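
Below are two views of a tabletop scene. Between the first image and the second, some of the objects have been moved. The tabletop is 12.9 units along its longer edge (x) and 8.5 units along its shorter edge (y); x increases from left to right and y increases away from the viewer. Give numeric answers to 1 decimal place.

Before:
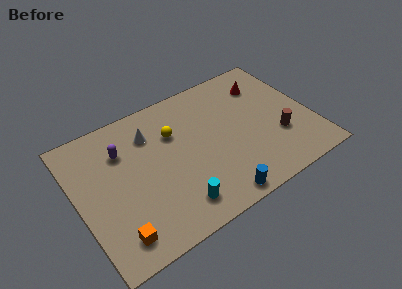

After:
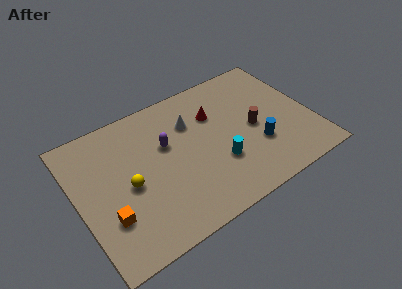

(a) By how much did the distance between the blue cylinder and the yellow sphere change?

+1.9

They were about 5.2 units apart before and 7.1 after — 1.9 units further apart.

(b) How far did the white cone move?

2.2

The white cone was near (4.3, 6.4) before and (6.5, 6.0) after, so it travelled √(2.2² + 0.4²) ≈ 2.2 units.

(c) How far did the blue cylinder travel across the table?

3.4

From (7.0, 0.8) to (9.7, 2.8), the blue cylinder covered √(2.7² + 2.0²) ≈ 3.4 units.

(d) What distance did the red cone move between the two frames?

3.1

From (10.8, 6.5) to (7.8, 5.9), the red cone covered √(3.0² + 0.6²) ≈ 3.1 units.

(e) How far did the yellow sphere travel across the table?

3.4

The yellow sphere was near (5.5, 5.8) before and (2.7, 3.9) after, so it travelled √(2.8² + 1.9²) ≈ 3.4 units.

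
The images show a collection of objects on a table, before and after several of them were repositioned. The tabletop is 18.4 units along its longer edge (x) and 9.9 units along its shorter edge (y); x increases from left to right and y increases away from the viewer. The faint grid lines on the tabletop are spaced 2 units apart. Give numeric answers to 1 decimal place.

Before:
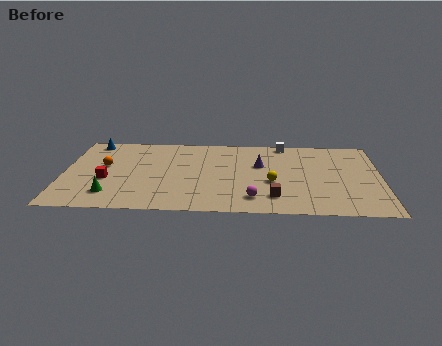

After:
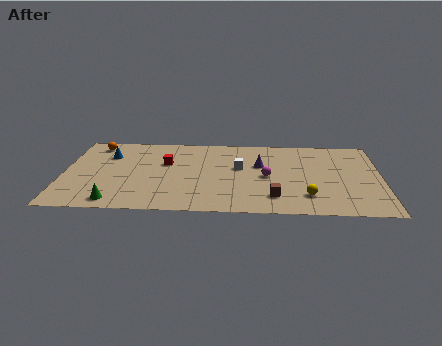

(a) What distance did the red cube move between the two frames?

4.1

The red cube moved from about (2.5, 3.9) to (5.9, 6.2), a distance of √(3.4² + 2.3²) ≈ 4.1.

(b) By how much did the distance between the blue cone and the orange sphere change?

-1.6

The distance was about 3.2 in the first image and 1.6 in the second, so they moved 1.6 units closer together.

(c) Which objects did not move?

the brown cube and the purple cone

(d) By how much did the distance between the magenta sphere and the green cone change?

+1.2

Before: roughly 8.2 units apart; after: 9.4. That's 1.2 units further apart.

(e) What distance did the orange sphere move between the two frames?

2.9

The orange sphere was near (2.3, 5.7) before and (1.7, 8.5) after, so it travelled √(0.6² + 2.8²) ≈ 2.9 units.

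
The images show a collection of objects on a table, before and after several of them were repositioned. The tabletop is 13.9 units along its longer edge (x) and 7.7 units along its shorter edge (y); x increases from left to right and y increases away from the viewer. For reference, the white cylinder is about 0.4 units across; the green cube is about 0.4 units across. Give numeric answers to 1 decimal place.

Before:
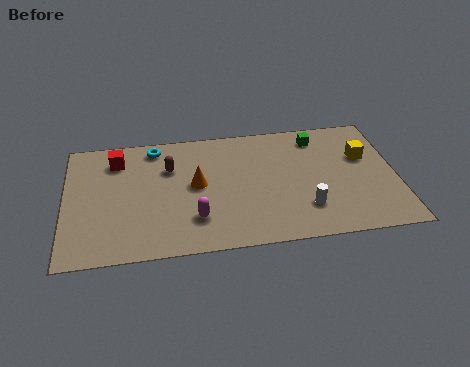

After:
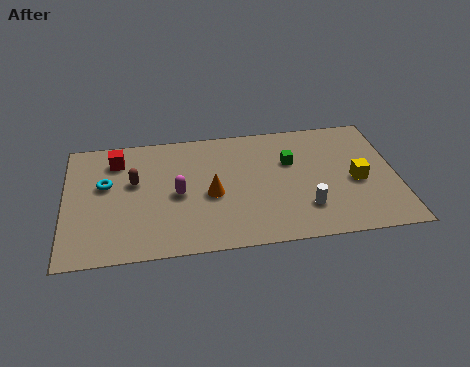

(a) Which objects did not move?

the red cube and the white cylinder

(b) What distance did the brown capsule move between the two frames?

1.7

From (4.4, 5.3) to (2.9, 4.6), the brown capsule covered √(1.5² + 0.7²) ≈ 1.7 units.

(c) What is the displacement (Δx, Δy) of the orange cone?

(0.6, -0.7)

The orange cone started near (5.5, 4.1) and ended near (6.1, 3.4).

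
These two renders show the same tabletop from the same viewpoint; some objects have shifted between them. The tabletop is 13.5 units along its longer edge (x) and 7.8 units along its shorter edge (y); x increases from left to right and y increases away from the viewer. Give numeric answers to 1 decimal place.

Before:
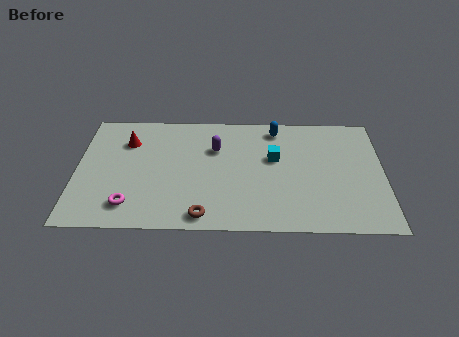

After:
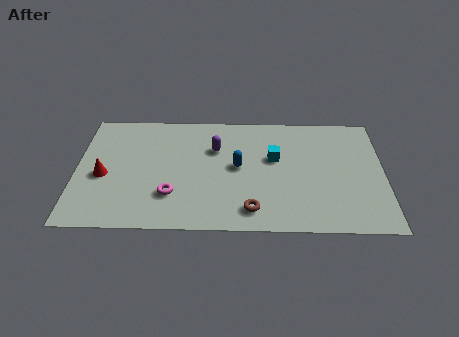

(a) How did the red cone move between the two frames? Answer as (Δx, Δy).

(-1.0, -2.3)

From the two frames, the red cone sits at roughly (2.2, 5.7) before and (1.2, 3.4) after.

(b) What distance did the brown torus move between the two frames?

2.1

The brown torus was near (5.6, 0.9) before and (7.7, 1.3) after, so it travelled √(2.1² + 0.4²) ≈ 2.1 units.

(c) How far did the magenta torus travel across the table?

1.9

The magenta torus was near (2.4, 1.5) before and (4.2, 2.2) after, so it travelled √(1.8² + 0.7²) ≈ 1.9 units.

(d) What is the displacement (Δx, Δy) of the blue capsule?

(-1.7, -2.6)

The blue capsule was at about (8.8, 6.7) and moved to about (7.1, 4.1).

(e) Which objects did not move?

the cyan cube and the purple capsule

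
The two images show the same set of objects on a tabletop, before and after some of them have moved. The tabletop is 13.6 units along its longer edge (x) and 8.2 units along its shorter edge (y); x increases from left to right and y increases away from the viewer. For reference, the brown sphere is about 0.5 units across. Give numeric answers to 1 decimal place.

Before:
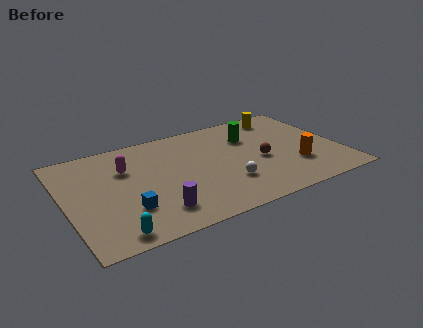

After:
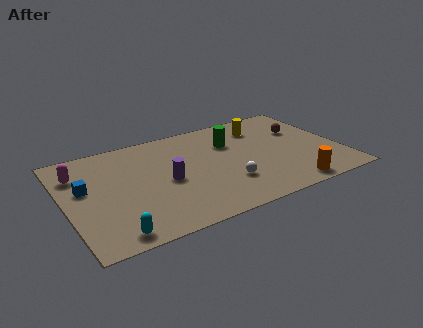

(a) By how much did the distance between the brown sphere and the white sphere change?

+3.0

The distance was about 2.2 in the first image and 5.2 in the second, so they moved 3.0 units further apart.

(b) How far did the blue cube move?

3.0

The blue cube moved from about (2.8, 2.4) to (1.0, 4.8), a distance of √(1.8² + 2.4²) ≈ 3.0.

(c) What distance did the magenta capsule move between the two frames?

2.4

From (3.1, 5.6) to (0.8, 6.1), the magenta capsule covered √(2.3² + 0.5²) ≈ 2.4 units.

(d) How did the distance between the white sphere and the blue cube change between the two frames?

+2.2

The distance was about 4.9 in the first image and 7.1 in the second, so they moved 2.2 units further apart.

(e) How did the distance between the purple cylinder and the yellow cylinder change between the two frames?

-3.1

They were about 8.9 units apart before and 5.8 after — 3.1 units closer together.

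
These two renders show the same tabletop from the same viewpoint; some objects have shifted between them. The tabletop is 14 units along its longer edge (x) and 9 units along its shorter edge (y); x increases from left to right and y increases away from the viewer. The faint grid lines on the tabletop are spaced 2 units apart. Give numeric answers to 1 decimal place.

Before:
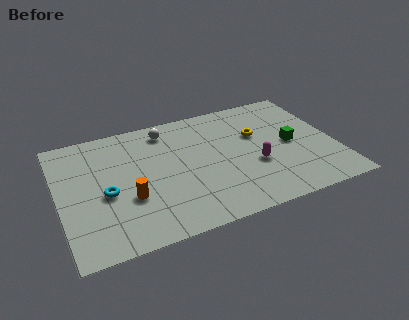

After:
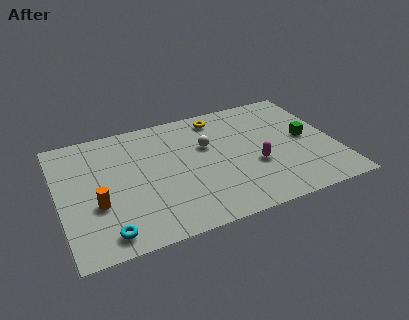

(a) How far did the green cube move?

0.8

The green cube was near (11.8, 4.4) before and (12.6, 4.6) after, so it travelled √(0.8² + 0.2²) ≈ 0.8 units.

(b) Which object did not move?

the magenta capsule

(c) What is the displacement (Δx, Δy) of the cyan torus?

(-0.2, -2.7)

From the two frames, the cyan torus sits at roughly (2.3, 3.9) before and (2.1, 1.2) after.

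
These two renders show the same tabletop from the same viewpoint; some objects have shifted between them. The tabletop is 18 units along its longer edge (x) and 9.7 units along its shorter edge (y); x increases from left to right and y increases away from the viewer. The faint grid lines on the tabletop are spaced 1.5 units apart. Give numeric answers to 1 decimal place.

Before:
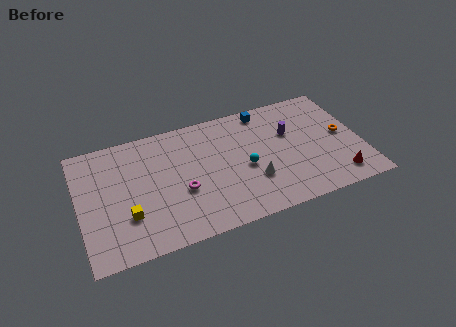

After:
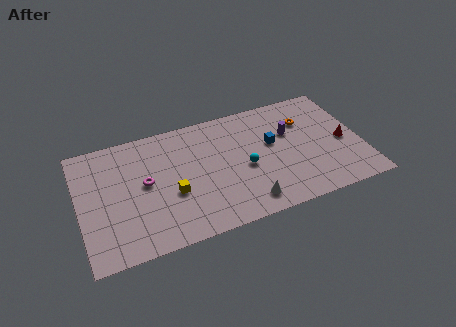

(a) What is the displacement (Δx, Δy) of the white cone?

(-0.6, -1.6)

The white cone was at about (10.9, 3.1) and moved to about (10.3, 1.5).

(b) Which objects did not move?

the purple cylinder and the cyan sphere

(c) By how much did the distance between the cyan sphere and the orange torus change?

-1.5

The distance was about 6.4 in the first image and 4.9 in the second, so they moved 1.5 units closer together.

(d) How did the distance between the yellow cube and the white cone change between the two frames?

-2.9

They were about 8.0 units apart before and 5.1 after — 2.9 units closer together.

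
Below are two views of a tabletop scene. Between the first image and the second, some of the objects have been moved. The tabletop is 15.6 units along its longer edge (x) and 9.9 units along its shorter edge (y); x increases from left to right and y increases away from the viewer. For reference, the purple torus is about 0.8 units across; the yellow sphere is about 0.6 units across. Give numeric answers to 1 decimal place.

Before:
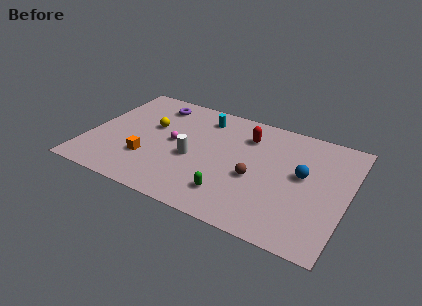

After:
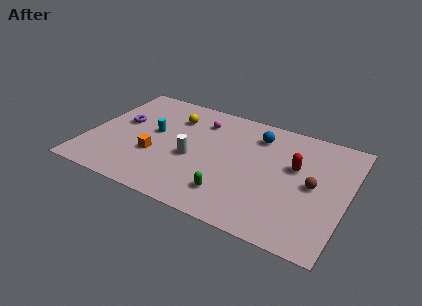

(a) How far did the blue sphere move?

3.8

From (12.9, 5.5) to (9.9, 7.8), the blue sphere covered √(3.0² + 2.3²) ≈ 3.8 units.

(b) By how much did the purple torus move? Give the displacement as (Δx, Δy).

(-1.7, -2.5)

The purple torus was at about (3.5, 8.2) and moved to about (1.8, 5.7).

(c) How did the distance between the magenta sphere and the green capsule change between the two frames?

+1.3

Before: roughly 4.9 units apart; after: 6.2. That's 1.3 units further apart.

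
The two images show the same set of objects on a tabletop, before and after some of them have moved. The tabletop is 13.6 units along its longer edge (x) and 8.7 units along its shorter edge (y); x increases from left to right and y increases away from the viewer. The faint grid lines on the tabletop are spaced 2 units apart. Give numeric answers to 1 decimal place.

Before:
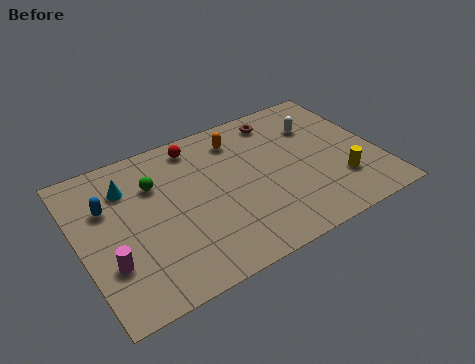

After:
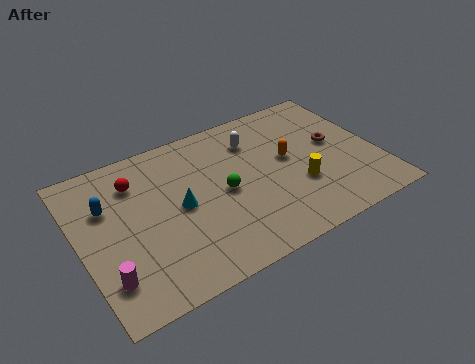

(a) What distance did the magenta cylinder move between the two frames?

0.7

From (1.1, 2.7) to (0.9, 2.0), the magenta cylinder covered √(0.2² + 0.7²) ≈ 0.7 units.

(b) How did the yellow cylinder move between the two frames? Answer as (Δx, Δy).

(-1.8, 0.6)

From the two frames, the yellow cylinder sits at roughly (11.6, 2.4) before and (9.8, 3.0) after.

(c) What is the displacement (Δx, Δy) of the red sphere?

(-2.9, -0.9)

The red sphere was at about (5.7, 7.5) and moved to about (2.8, 6.6).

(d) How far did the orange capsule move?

3.0

The orange capsule was near (7.6, 7.0) before and (9.6, 4.8) after, so it travelled √(2.0² + 2.2²) ≈ 3.0 units.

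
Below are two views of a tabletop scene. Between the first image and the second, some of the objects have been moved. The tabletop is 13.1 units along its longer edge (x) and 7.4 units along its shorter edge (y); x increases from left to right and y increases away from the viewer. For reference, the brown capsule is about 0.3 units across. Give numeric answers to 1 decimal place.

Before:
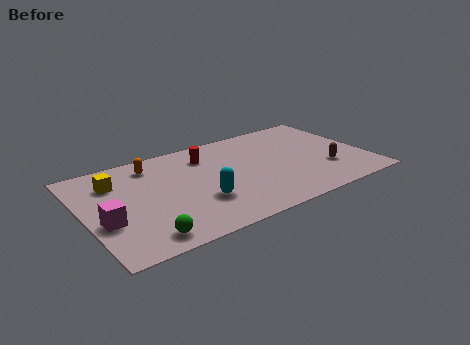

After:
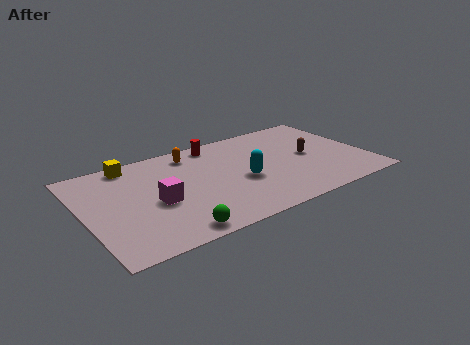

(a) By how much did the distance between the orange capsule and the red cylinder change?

-1.3

The distance was about 2.5 in the first image and 1.2 in the second, so they moved 1.3 units closer together.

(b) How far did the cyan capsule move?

2.2

The cyan capsule was near (5.1, 2.4) before and (7.2, 3.1) after, so it travelled √(2.1² + 0.7²) ≈ 2.2 units.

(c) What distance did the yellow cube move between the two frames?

1.4

From (1.6, 5.5) to (2.5, 6.6), the yellow cube covered √(0.9² + 1.1²) ≈ 1.4 units.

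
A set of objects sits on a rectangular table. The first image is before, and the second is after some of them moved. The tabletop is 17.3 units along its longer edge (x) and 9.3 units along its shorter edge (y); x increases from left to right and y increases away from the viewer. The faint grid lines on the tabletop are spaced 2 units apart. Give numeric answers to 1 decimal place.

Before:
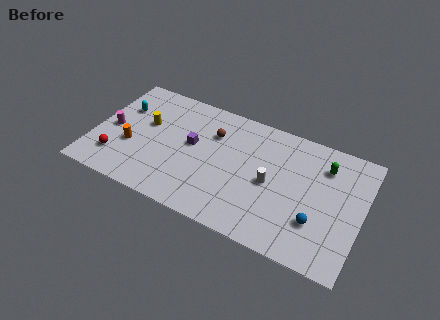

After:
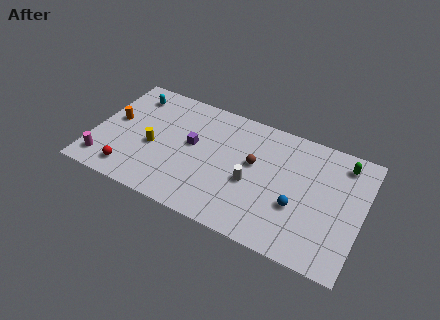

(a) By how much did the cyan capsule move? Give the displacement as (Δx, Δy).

(0.5, 1.3)

The cyan capsule started near (1.5, 6.3) and ended near (2.0, 7.6).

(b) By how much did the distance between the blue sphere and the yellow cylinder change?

-2.3

The distance was about 11.7 in the first image and 9.4 in the second, so they moved 2.3 units closer together.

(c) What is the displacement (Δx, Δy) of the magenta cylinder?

(-0.1, -2.8)

The magenta cylinder was at about (1.1, 4.4) and moved to about (1.0, 1.6).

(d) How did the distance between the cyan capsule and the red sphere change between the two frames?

+2.0

The distance was about 4.1 in the first image and 6.1 in the second, so they moved 2.0 units further apart.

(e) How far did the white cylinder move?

1.3

The white cylinder moved from about (11.5, 4.4) to (10.3, 3.9), a distance of √(1.2² + 0.5²) ≈ 1.3.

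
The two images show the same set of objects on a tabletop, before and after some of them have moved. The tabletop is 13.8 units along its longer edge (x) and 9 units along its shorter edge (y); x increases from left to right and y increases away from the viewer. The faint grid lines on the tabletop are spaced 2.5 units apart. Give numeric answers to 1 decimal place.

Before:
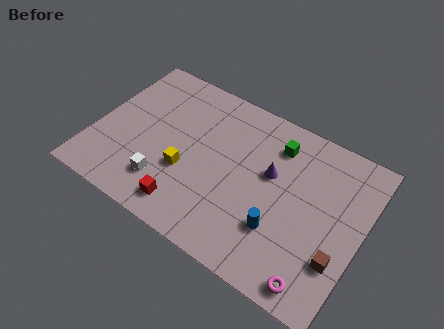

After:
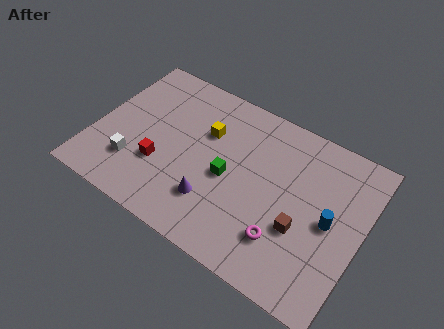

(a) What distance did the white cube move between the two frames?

1.7

The white cube was near (4.0, 2.1) before and (2.3, 2.4) after, so it travelled √(1.7² + 0.3²) ≈ 1.7 units.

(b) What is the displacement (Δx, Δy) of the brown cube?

(-2.0, 0.6)

From the two frames, the brown cube sits at roughly (12.9, 2.7) before and (10.9, 3.3) after.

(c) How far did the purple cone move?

3.9

The purple cone moved from about (9.0, 5.4) to (6.5, 2.4), a distance of √(2.5² + 3.0²) ≈ 3.9.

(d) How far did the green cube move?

3.6

The green cube was near (9.0, 7.1) before and (7.0, 4.1) after, so it travelled √(2.0² + 3.0²) ≈ 3.6 units.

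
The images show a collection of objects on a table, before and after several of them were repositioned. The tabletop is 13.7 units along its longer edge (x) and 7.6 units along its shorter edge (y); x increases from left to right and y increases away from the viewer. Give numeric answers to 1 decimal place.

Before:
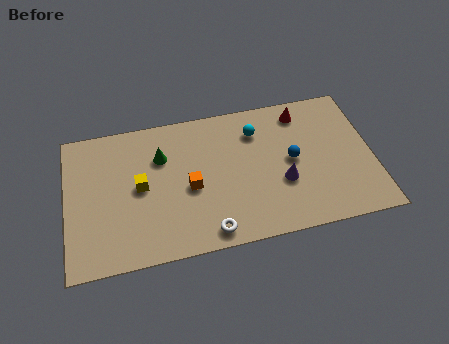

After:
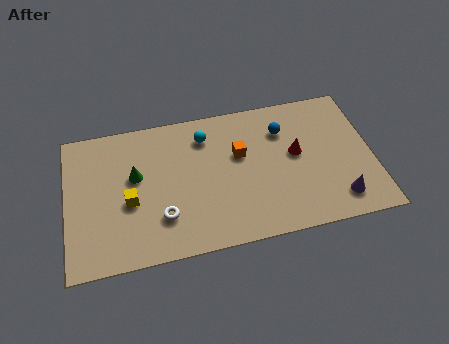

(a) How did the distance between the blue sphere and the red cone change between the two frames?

-1.1

Before: roughly 2.6 units apart; after: 1.5. That's 1.1 units closer together.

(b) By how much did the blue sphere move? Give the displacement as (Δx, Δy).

(-0.3, 1.7)

The blue sphere was at about (10.1, 3.9) and moved to about (9.8, 5.6).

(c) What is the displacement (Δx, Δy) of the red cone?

(-0.4, -2.2)

From the two frames, the red cone sits at roughly (10.7, 6.4) before and (10.3, 4.2) after.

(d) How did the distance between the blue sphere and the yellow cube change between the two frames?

+0.6

They were about 6.8 units apart before and 7.4 after — 0.6 units further apart.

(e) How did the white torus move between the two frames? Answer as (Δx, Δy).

(-2.0, 1.2)

From the two frames, the white torus sits at roughly (6.2, 0.9) before and (4.2, 2.1) after.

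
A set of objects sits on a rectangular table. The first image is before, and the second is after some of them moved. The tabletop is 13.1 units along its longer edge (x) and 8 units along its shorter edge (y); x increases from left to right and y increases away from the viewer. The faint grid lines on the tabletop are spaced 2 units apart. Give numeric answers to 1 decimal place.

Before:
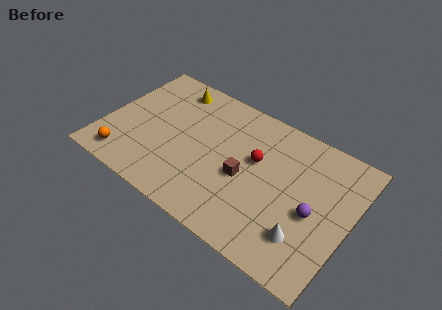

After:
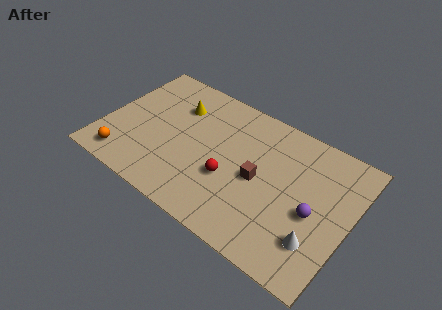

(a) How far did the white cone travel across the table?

0.6

The white cone was near (11.1, 2.0) before and (11.7, 2.1) after, so it travelled √(0.6² + 0.1²) ≈ 0.6 units.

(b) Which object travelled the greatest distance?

the red sphere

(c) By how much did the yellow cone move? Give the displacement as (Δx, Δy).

(0.5, -1.0)

From the two frames, the yellow cone sits at roughly (3.0, 6.8) before and (3.5, 5.8) after.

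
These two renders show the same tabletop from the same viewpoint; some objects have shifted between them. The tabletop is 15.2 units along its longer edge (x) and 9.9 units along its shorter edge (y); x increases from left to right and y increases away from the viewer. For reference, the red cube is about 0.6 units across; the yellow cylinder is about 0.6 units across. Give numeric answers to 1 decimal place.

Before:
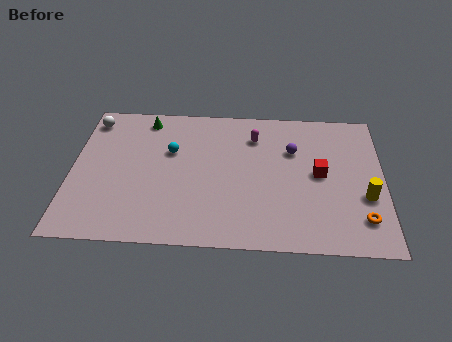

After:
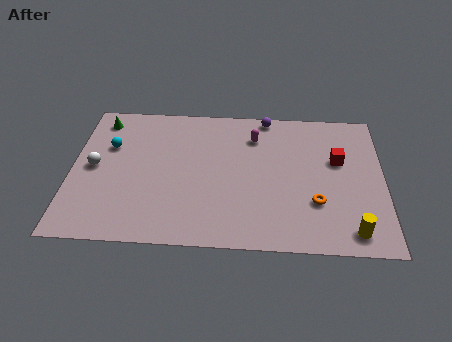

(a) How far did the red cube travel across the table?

1.3

The red cube moved from about (12.1, 5.1) to (13.0, 6.1), a distance of √(0.9² + 1.0²) ≈ 1.3.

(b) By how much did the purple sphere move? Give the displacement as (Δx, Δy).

(-1.3, 2.4)

From the two frames, the purple sphere sits at roughly (10.8, 6.7) before and (9.5, 9.1) after.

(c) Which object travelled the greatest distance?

the white sphere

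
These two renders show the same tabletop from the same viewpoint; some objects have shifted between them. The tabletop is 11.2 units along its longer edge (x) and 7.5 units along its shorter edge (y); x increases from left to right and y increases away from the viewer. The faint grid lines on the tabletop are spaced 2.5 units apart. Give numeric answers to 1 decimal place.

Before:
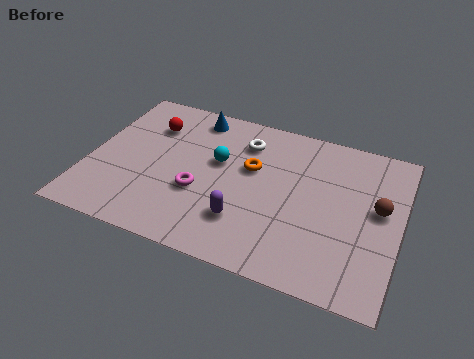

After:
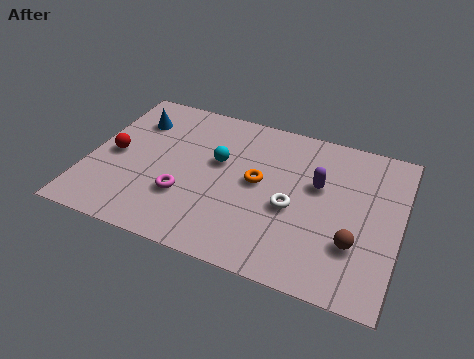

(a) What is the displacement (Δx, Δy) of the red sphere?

(-1.1, -1.9)

The red sphere started near (2.0, 5.5) and ended near (0.9, 3.6).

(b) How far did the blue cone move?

2.3

The blue cone was near (3.5, 6.5) before and (1.4, 5.6) after, so it travelled √(2.1² + 0.9²) ≈ 2.3 units.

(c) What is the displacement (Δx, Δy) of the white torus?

(2.0, -2.6)

The white torus started near (5.4, 5.8) and ended near (7.4, 3.2).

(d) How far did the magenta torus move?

0.6

The magenta torus was near (4.1, 2.8) before and (3.6, 2.4) after, so it travelled √(0.5² + 0.4²) ≈ 0.6 units.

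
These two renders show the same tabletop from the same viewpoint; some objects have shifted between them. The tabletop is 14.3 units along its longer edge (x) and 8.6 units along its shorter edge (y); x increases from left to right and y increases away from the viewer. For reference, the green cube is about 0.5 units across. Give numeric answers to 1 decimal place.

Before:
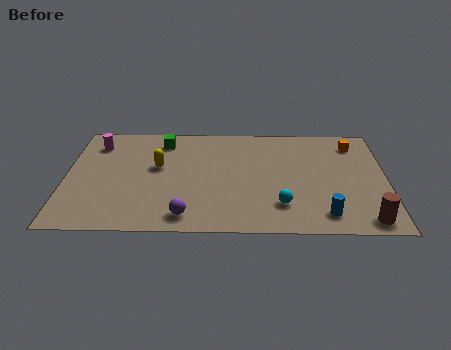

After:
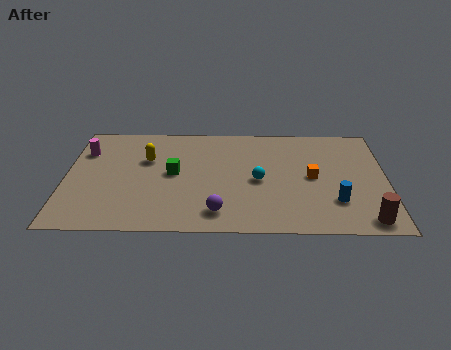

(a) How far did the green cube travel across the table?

2.6

The green cube was near (4.3, 7.1) before and (4.8, 4.5) after, so it travelled √(0.5² + 2.6²) ≈ 2.6 units.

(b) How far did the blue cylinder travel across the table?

1.1

From (11.5, 1.4) to (12.0, 2.4), the blue cylinder covered √(0.5² + 1.0²) ≈ 1.1 units.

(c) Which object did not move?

the brown cylinder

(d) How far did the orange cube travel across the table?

3.3

The orange cube was near (12.9, 7.0) before and (11.0, 4.3) after, so it travelled √(1.9² + 2.7²) ≈ 3.3 units.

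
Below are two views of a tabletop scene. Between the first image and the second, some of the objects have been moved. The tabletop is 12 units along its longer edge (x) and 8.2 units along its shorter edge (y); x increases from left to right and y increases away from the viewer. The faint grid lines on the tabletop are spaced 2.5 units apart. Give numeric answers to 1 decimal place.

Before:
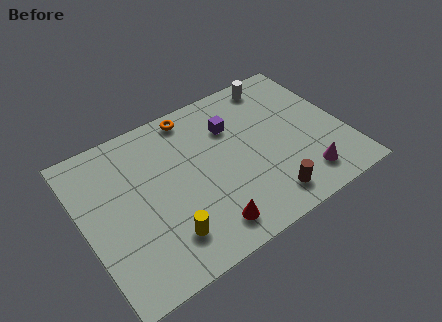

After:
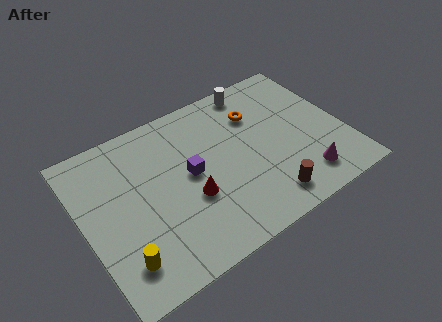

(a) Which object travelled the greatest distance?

the orange torus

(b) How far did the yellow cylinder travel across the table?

2.0

The yellow cylinder was near (3.3, 1.8) before and (1.3, 1.7) after, so it travelled √(2.0² + 0.1²) ≈ 2.0 units.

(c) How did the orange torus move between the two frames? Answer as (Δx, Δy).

(2.8, -1.4)

The orange torus was at about (5.5, 7.3) and moved to about (8.3, 5.9).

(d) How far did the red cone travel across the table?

1.8

The red cone moved from about (5.1, 1.3) to (4.7, 3.1), a distance of √(0.4² + 1.8²) ≈ 1.8.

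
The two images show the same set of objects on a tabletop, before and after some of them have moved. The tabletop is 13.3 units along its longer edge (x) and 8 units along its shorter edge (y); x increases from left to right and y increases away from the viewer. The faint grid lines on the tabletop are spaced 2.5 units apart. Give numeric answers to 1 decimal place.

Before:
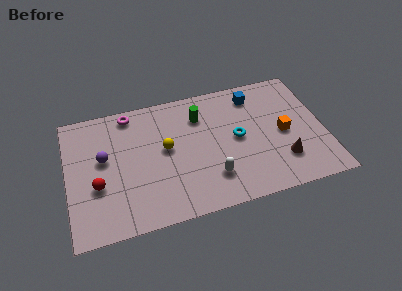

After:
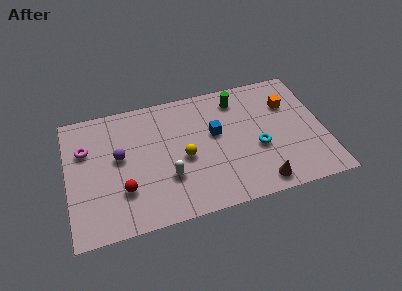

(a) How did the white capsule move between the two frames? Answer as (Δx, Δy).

(-2.2, 0.6)

From the two frames, the white capsule sits at roughly (7.3, 2.0) before and (5.1, 2.6) after.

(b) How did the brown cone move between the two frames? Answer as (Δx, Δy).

(-1.3, -1.1)

From the two frames, the brown cone sits at roughly (11.0, 2.1) before and (9.7, 1.0) after.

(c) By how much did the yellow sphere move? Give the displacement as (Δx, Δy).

(0.9, -0.8)

The yellow sphere was at about (5.1, 4.4) and moved to about (6.0, 3.6).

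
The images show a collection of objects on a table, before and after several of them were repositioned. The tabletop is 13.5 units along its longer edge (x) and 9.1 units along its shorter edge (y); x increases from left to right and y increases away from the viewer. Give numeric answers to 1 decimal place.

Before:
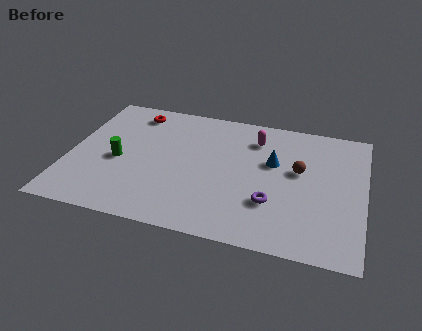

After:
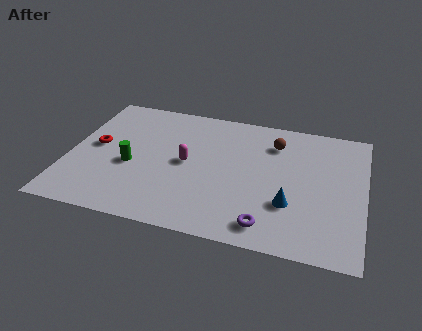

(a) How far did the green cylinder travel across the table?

0.6

The green cylinder moved from about (2.3, 4.0) to (2.9, 3.8), a distance of √(0.6² + 0.2²) ≈ 0.6.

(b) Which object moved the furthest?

the magenta capsule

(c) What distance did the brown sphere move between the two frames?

2.1

The brown sphere moved from about (10.5, 5.3) to (9.3, 7.0), a distance of √(1.2² + 1.7²) ≈ 2.1.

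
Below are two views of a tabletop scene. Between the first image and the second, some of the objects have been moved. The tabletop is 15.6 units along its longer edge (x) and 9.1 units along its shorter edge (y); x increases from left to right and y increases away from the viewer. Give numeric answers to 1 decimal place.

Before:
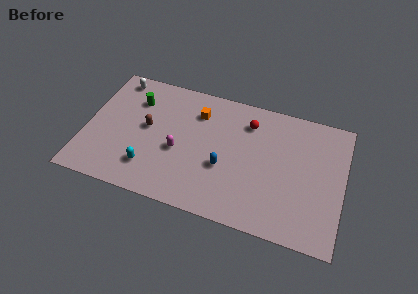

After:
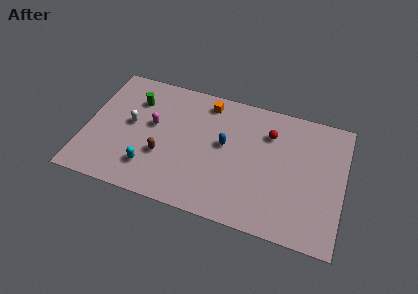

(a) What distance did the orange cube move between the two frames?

1.0

The orange cube moved from about (6.6, 6.9) to (7.1, 7.8), a distance of √(0.5² + 0.9²) ≈ 1.0.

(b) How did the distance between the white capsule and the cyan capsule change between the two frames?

-3.3

They were about 6.4 units apart before and 3.1 after — 3.3 units closer together.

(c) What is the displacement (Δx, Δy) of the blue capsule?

(-0.1, 1.6)

The blue capsule was at about (8.5, 3.5) and moved to about (8.4, 5.1).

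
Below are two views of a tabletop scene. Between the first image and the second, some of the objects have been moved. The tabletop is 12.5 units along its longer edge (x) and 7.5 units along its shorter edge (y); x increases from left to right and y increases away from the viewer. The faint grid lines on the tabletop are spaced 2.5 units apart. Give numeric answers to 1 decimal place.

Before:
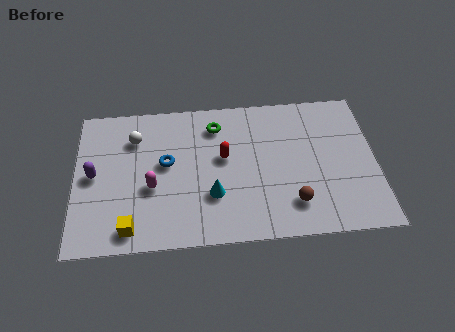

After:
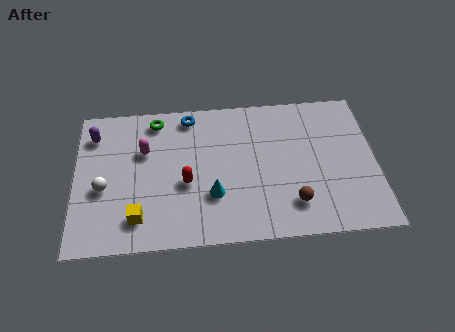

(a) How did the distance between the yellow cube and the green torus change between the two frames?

-1.1

Before: roughly 6.2 units apart; after: 5.1. That's 1.1 units closer together.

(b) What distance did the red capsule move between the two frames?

2.0

The red capsule moved from about (6.2, 4.3) to (4.6, 3.1), a distance of √(1.6² + 1.2²) ≈ 2.0.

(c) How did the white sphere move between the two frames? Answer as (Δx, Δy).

(-1.3, -2.5)

From the two frames, the white sphere sits at roughly (2.5, 5.6) before and (1.2, 3.1) after.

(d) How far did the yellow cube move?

0.6

From (2.3, 1.0) to (2.6, 1.5), the yellow cube covered √(0.3² + 0.5²) ≈ 0.6 units.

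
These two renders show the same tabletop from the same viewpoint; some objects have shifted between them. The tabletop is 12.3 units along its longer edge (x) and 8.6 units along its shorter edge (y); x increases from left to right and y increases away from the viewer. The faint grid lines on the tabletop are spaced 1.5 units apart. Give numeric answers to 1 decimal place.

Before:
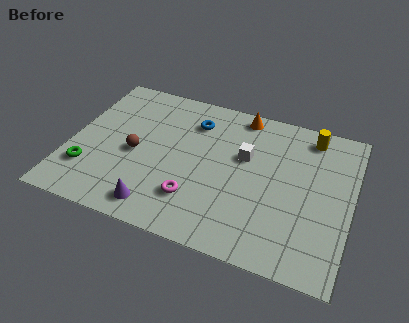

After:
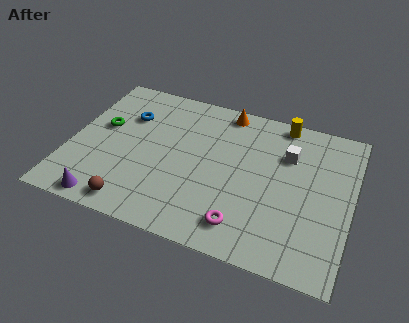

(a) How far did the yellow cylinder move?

1.4

From (10.3, 7.4) to (9.0, 7.8), the yellow cylinder covered √(1.3² + 0.4²) ≈ 1.4 units.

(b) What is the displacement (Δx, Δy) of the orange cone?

(-0.7, 0.0)

From the two frames, the orange cone sits at roughly (7.2, 7.7) before and (6.5, 7.7) after.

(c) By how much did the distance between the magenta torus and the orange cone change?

+0.7

The distance was about 5.7 in the first image and 6.4 in the second, so they moved 0.7 units further apart.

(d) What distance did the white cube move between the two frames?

1.9

From (7.6, 5.3) to (9.4, 6.0), the white cube covered √(1.8² + 0.7²) ≈ 1.9 units.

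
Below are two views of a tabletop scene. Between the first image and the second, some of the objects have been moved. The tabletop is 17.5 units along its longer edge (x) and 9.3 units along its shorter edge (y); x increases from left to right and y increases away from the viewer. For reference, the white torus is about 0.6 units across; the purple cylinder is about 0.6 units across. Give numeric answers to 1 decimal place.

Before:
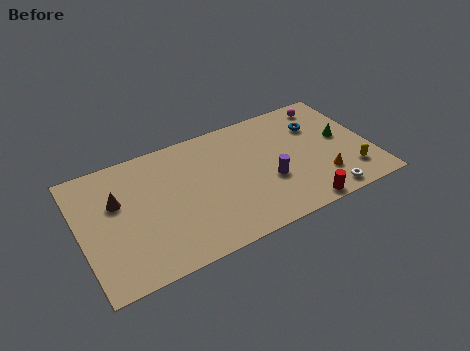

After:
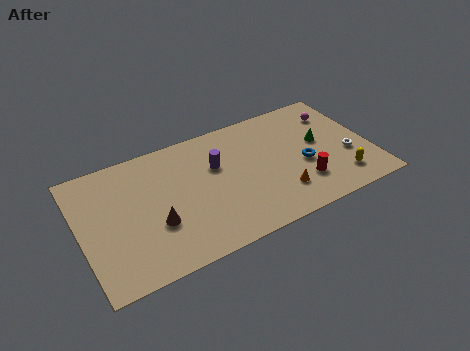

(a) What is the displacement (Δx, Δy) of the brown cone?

(2.0, -2.6)

The brown cone started near (2.3, 5.9) and ended near (4.3, 3.3).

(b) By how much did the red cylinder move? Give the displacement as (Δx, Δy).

(0.4, 1.7)

The red cylinder started near (12.7, 0.8) and ended near (13.1, 2.5).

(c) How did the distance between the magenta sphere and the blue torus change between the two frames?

+2.4

Before: roughly 1.7 units apart; after: 4.1. That's 2.4 units further apart.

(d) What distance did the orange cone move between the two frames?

2.6

The orange cone moved from about (14.3, 2.4) to (11.7, 2.3), a distance of √(2.6² + 0.1²) ≈ 2.6.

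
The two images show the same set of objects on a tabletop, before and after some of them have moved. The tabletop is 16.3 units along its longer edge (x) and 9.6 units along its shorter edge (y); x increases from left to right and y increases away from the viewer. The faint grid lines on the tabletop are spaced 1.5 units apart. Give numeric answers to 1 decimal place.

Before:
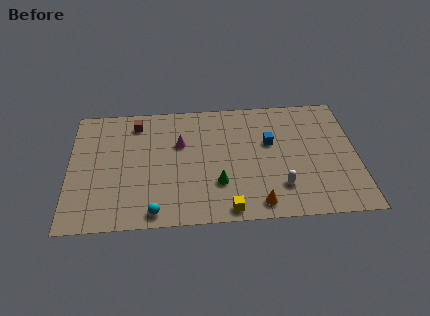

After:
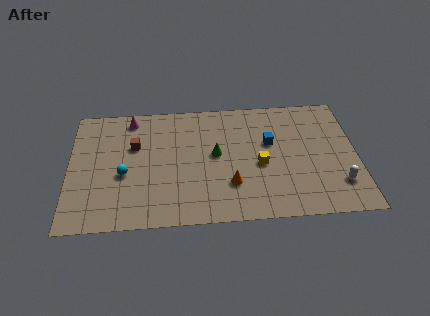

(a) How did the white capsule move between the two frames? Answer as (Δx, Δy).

(3.3, 0.0)

From the two frames, the white capsule sits at roughly (11.9, 2.4) before and (15.2, 2.4) after.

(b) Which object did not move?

the blue cube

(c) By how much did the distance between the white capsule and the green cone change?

+3.9

The distance was about 3.5 in the first image and 7.4 in the second, so they moved 3.9 units further apart.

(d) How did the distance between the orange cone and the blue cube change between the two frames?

-0.9

The distance was about 4.8 in the first image and 3.9 in the second, so they moved 0.9 units closer together.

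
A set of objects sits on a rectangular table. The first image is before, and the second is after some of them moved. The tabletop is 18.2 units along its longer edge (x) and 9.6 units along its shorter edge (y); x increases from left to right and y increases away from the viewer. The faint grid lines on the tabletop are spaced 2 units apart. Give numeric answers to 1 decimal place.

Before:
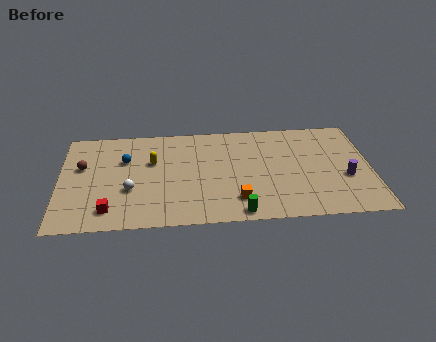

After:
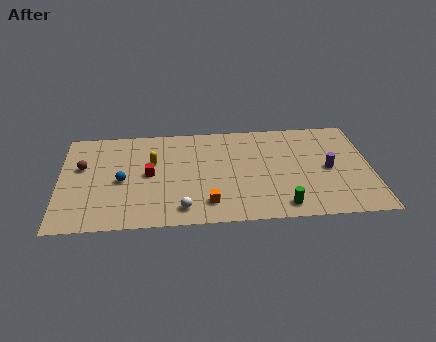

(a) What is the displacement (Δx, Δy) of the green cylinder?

(2.5, 0.4)

From the two frames, the green cylinder sits at roughly (10.4, 0.9) before and (12.9, 1.3) after.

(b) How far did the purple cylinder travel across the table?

1.3

From (16.7, 3.7) to (15.7, 4.6), the purple cylinder covered √(1.0² + 0.9²) ≈ 1.3 units.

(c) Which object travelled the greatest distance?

the red cube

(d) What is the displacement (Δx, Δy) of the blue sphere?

(-0.2, -2.0)

The blue sphere started near (3.8, 6.4) and ended near (3.6, 4.4).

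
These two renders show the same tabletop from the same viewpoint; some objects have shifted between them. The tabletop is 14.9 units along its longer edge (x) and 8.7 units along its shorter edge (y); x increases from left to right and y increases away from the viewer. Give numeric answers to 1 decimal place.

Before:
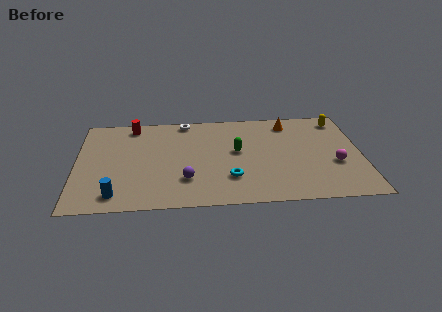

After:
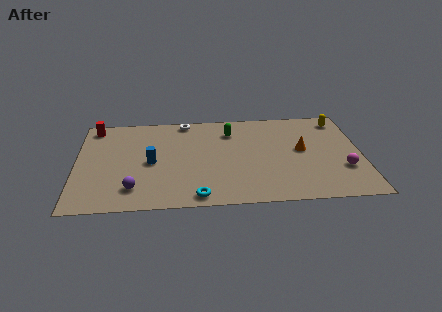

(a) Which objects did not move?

the white torus and the yellow capsule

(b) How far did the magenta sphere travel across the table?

0.6

The magenta sphere was near (13.5, 3.3) before and (13.9, 2.8) after, so it travelled √(0.4² + 0.5²) ≈ 0.6 units.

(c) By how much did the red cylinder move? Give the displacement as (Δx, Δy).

(-2.0, 0.0)

The red cylinder started near (2.9, 7.6) and ended near (0.9, 7.6).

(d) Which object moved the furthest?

the blue cylinder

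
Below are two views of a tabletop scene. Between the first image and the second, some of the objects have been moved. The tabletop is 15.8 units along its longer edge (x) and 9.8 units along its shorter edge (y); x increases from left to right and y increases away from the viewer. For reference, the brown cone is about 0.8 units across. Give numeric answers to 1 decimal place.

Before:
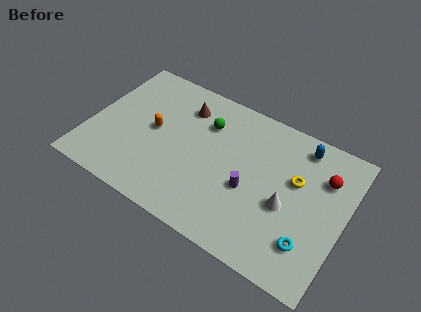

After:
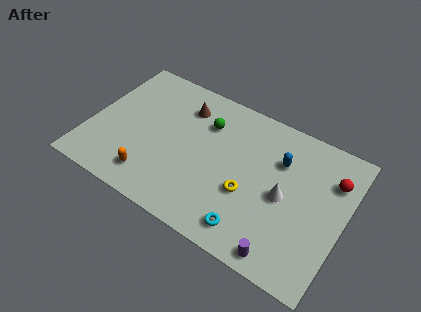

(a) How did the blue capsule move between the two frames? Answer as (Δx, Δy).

(-1.1, -1.6)

The blue capsule was at about (12.7, 8.4) and moved to about (11.6, 6.8).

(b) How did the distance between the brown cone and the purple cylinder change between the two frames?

+3.9

Before: roughly 5.9 units apart; after: 9.8. That's 3.9 units further apart.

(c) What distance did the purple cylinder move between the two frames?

4.0

From (10.1, 4.0) to (12.7, 1.0), the purple cylinder covered √(2.6² + 3.0²) ≈ 4.0 units.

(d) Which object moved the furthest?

the purple cylinder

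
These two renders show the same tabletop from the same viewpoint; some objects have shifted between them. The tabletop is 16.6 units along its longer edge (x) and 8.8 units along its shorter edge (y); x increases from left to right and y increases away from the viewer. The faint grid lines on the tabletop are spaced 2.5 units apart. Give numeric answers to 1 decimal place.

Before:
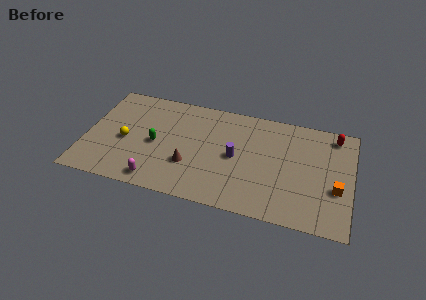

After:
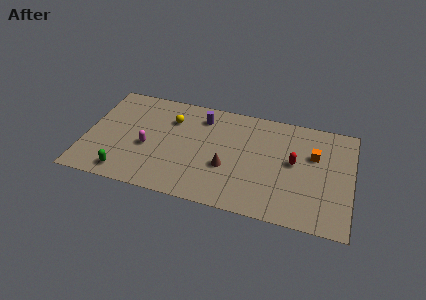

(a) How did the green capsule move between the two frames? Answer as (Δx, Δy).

(-1.7, -2.9)

The green capsule was at about (4.4, 4.1) and moved to about (2.7, 1.2).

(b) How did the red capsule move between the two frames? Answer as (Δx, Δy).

(-2.4, -2.8)

The red capsule started near (15.4, 7.6) and ended near (13.0, 4.8).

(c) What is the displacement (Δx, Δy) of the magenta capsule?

(-0.8, 2.6)

From the two frames, the magenta capsule sits at roughly (4.7, 1.1) before and (3.9, 3.7) after.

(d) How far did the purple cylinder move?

3.6

From (9.4, 4.3) to (7.1, 7.1), the purple cylinder covered √(2.3² + 2.8²) ≈ 3.6 units.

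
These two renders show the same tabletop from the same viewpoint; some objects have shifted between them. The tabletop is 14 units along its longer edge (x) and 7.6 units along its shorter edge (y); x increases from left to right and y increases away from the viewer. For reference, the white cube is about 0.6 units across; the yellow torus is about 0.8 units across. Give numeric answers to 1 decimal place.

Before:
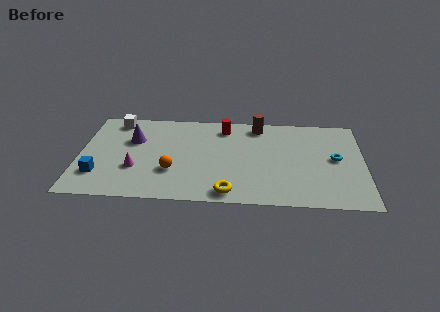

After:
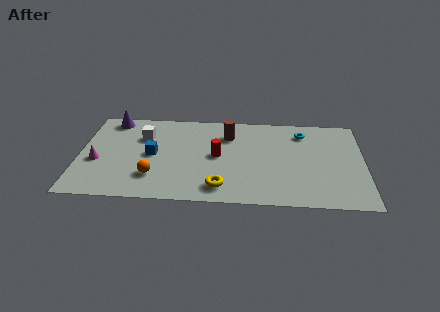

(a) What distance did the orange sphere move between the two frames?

1.0

The orange sphere moved from about (4.6, 2.5) to (3.7, 2.0), a distance of √(0.9² + 0.5²) ≈ 1.0.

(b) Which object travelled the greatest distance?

the blue cube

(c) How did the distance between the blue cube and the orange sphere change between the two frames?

-1.8

Before: roughly 3.6 units apart; after: 1.8. That's 1.8 units closer together.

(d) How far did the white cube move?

1.9

The white cube was near (1.7, 6.6) before and (3.1, 5.3) after, so it travelled √(1.4² + 1.3²) ≈ 1.9 units.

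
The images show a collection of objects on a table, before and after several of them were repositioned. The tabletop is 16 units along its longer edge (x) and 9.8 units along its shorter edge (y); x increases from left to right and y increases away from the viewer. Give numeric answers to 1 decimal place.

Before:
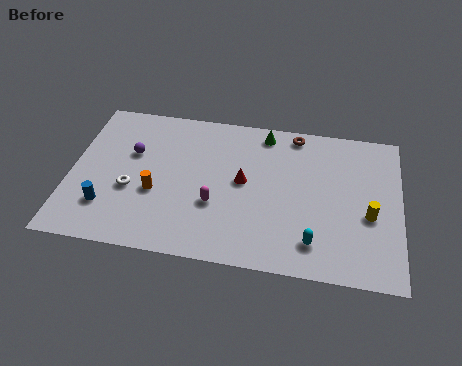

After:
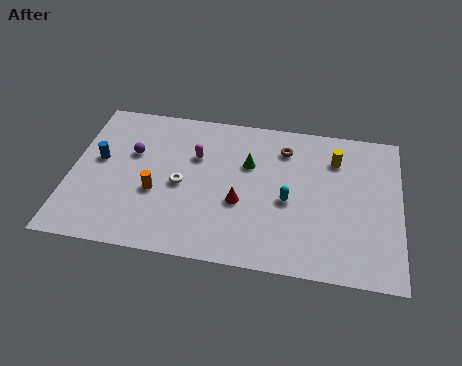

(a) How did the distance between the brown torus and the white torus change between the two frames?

-3.4

They were about 9.3 units apart before and 5.9 after — 3.4 units closer together.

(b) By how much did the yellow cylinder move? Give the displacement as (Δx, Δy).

(-1.7, 3.4)

The yellow cylinder started near (14.5, 4.0) and ended near (12.8, 7.4).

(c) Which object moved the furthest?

the yellow cylinder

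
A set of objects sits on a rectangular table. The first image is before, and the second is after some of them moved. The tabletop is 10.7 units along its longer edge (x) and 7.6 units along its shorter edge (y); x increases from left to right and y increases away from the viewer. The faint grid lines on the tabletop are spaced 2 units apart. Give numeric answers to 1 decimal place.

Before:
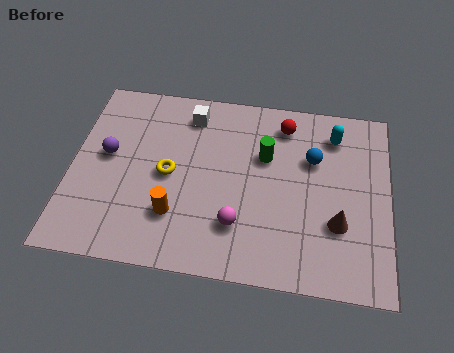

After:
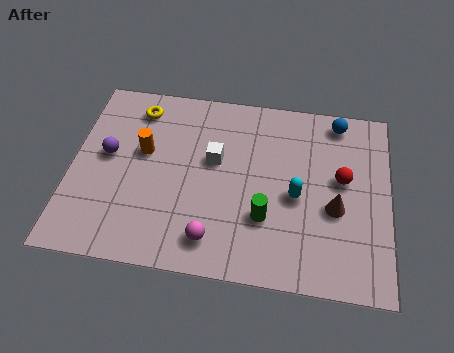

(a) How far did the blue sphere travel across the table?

1.9

The blue sphere was near (8.1, 5.0) before and (8.9, 6.7) after, so it travelled √(0.8² + 1.7²) ≈ 1.9 units.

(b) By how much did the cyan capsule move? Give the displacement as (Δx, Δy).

(-1.2, -2.7)

From the two frames, the cyan capsule sits at roughly (8.8, 6.1) before and (7.6, 3.4) after.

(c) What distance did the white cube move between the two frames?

2.0

The white cube was near (3.9, 6.3) before and (4.8, 4.5) after, so it travelled √(0.9² + 1.8²) ≈ 2.0 units.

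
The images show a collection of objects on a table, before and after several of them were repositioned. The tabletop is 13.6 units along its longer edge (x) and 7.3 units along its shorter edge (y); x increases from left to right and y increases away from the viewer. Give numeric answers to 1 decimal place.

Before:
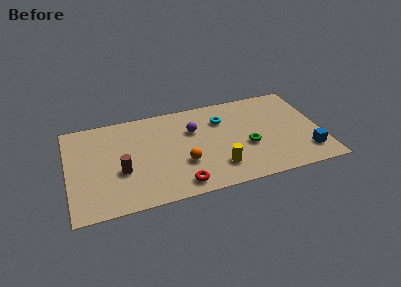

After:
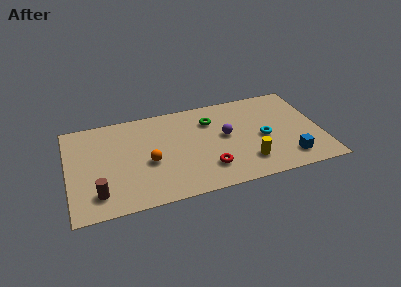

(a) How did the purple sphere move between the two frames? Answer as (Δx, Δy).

(1.7, -0.9)

The purple sphere was at about (6.8, 4.9) and moved to about (8.5, 4.0).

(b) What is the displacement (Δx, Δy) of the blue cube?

(-1.0, -0.2)

From the two frames, the blue cube sits at roughly (12.7, 1.6) before and (11.7, 1.4) after.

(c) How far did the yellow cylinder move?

1.6

From (7.9, 1.7) to (9.5, 1.7), the yellow cylinder covered √(1.6² + 0.0²) ≈ 1.6 units.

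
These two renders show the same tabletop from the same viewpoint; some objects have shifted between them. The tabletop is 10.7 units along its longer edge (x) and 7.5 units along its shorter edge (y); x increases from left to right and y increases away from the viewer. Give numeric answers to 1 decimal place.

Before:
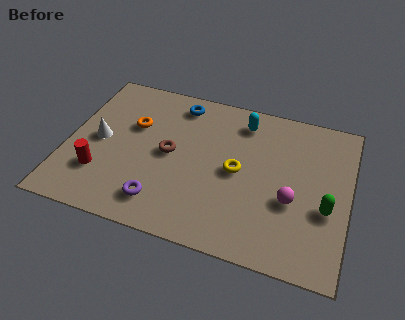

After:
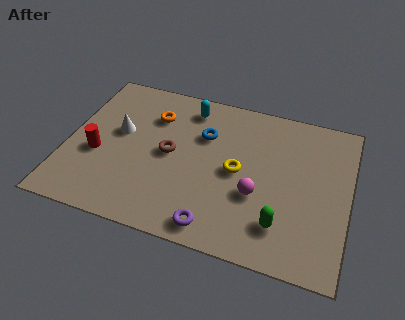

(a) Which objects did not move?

the yellow torus and the brown torus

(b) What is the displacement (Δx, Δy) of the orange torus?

(0.7, 0.7)

The orange torus was at about (2.4, 4.8) and moved to about (3.1, 5.5).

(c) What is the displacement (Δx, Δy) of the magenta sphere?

(-1.3, -0.1)

The magenta sphere was at about (8.6, 2.9) and moved to about (7.3, 2.8).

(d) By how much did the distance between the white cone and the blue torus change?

-0.6

They were about 3.9 units apart before and 3.3 after — 0.6 units closer together.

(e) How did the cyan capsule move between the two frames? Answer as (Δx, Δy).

(-2.1, 0.1)

From the two frames, the cyan capsule sits at roughly (6.5, 6.2) before and (4.4, 6.3) after.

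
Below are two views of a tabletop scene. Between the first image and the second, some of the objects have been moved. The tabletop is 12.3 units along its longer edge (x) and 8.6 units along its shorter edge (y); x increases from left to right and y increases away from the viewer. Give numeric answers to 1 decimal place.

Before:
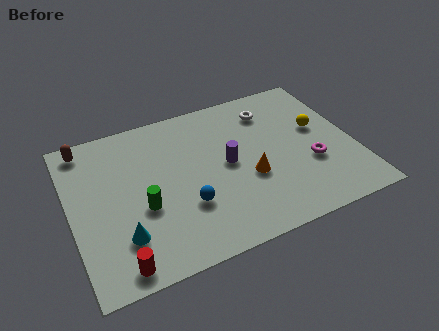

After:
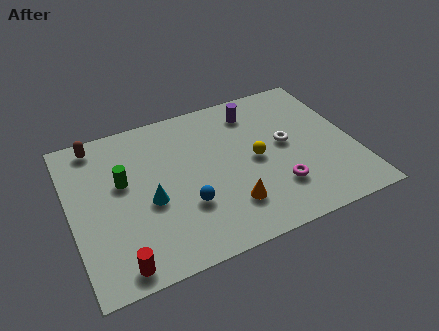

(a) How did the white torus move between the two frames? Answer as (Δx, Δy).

(0.4, -2.2)

From the two frames, the white torus sits at roughly (9.0, 6.8) before and (9.4, 4.6) after.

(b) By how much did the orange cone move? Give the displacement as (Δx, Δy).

(-1.0, -1.2)

From the two frames, the orange cone sits at roughly (7.6, 3.3) before and (6.6, 2.1) after.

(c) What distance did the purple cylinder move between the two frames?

3.0

From (6.8, 4.4) to (8.3, 7.0), the purple cylinder covered √(1.5² + 2.6²) ≈ 3.0 units.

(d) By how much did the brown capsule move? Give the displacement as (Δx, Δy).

(0.5, 0.0)

The brown capsule started near (0.9, 7.6) and ended near (1.4, 7.6).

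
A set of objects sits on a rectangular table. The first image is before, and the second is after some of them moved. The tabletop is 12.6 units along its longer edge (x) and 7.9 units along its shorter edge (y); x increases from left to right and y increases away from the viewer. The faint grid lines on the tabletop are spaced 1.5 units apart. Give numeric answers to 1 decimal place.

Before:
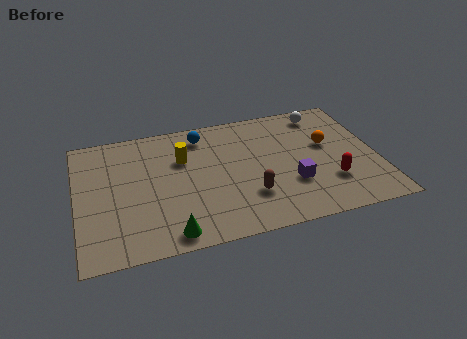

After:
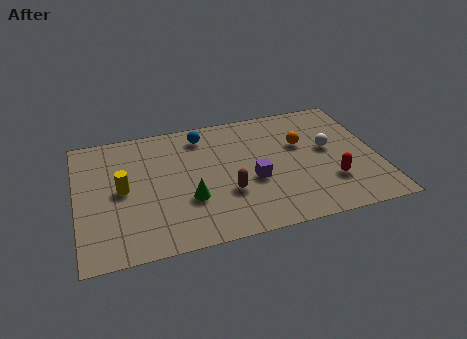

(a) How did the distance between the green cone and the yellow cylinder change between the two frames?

-1.5

They were about 4.5 units apart before and 3.0 after — 1.5 units closer together.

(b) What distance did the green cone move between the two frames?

2.0

The green cone moved from about (3.7, 0.9) to (4.6, 2.7), a distance of √(0.9² + 1.8²) ≈ 2.0.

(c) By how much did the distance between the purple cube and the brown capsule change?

-0.6

They were about 1.8 units apart before and 1.2 after — 0.6 units closer together.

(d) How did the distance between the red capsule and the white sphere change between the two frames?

-2.4

The distance was about 4.5 in the first image and 2.1 in the second, so they moved 2.4 units closer together.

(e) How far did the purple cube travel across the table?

1.7

From (8.9, 2.6) to (7.3, 3.2), the purple cube covered √(1.6² + 0.6²) ≈ 1.7 units.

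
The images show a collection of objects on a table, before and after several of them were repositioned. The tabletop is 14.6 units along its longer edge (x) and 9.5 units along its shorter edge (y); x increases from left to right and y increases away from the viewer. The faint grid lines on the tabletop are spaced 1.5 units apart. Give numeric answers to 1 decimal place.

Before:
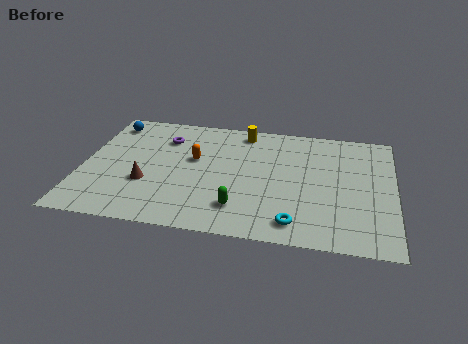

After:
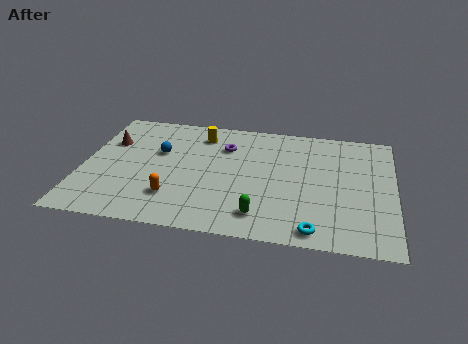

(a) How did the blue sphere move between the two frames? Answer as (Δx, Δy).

(2.5, -2.1)

The blue sphere was at about (1.0, 8.0) and moved to about (3.5, 5.9).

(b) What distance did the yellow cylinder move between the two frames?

2.1

The yellow cylinder was near (7.4, 8.3) before and (5.4, 7.7) after, so it travelled √(2.0² + 0.6²) ≈ 2.1 units.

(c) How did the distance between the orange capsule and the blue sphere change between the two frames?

-1.2

Before: roughly 4.8 units apart; after: 3.6. That's 1.2 units closer together.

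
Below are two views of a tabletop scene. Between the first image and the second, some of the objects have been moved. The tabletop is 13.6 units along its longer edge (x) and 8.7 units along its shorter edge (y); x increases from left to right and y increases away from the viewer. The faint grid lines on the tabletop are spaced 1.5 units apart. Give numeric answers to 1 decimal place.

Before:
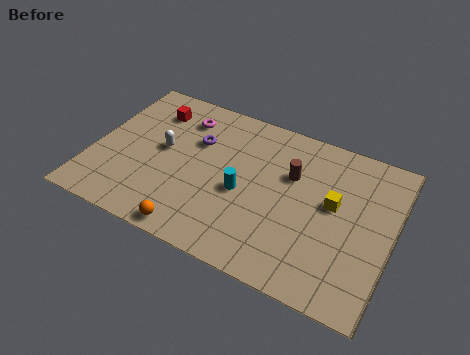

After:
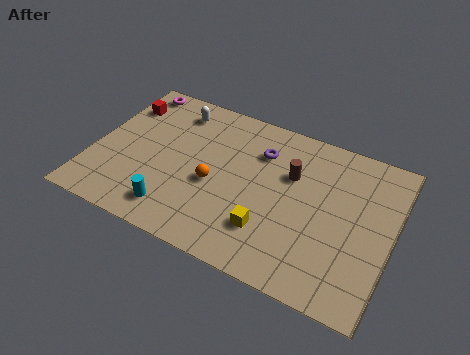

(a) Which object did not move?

the brown cylinder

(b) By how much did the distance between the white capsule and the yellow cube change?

-0.8

They were about 7.8 units apart before and 7.0 after — 0.8 units closer together.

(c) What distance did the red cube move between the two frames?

1.4

From (2.3, 6.8) to (0.9, 6.6), the red cube covered √(1.4² + 0.2²) ≈ 1.4 units.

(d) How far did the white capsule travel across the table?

2.5

The white capsule was near (3.1, 4.7) before and (3.3, 7.2) after, so it travelled √(0.2² + 2.5²) ≈ 2.5 units.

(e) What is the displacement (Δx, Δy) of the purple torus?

(2.9, 0.6)

The purple torus started near (4.5, 5.8) and ended near (7.4, 6.4).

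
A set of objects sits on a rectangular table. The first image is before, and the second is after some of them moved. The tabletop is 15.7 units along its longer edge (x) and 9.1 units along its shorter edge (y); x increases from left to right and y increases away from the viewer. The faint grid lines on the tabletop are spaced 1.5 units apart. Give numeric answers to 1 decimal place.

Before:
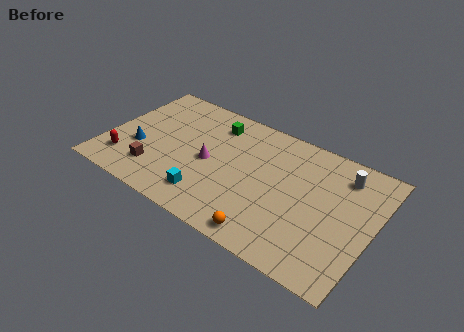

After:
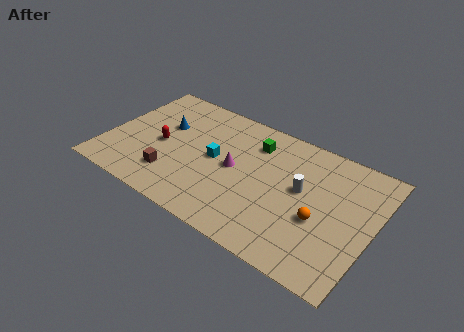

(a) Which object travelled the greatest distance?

the orange sphere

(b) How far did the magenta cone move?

1.5

The magenta cone moved from about (6.1, 4.3) to (7.6, 4.6), a distance of √(1.5² + 0.3²) ≈ 1.5.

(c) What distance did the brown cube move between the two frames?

1.0

The brown cube was near (3.2, 2.1) before and (4.2, 2.2) after, so it travelled √(1.0² + 0.1²) ≈ 1.0 units.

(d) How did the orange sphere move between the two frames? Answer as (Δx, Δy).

(2.6, 2.6)

The orange sphere started near (10.2, 1.0) and ended near (12.8, 3.6).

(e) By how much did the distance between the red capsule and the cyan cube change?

-1.9

Before: roughly 5.1 units apart; after: 3.2. That's 1.9 units closer together.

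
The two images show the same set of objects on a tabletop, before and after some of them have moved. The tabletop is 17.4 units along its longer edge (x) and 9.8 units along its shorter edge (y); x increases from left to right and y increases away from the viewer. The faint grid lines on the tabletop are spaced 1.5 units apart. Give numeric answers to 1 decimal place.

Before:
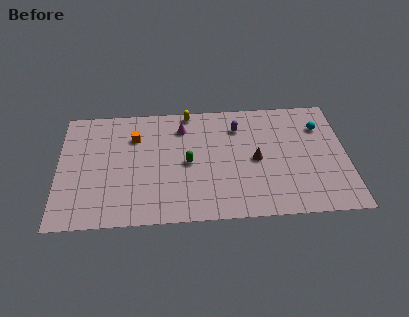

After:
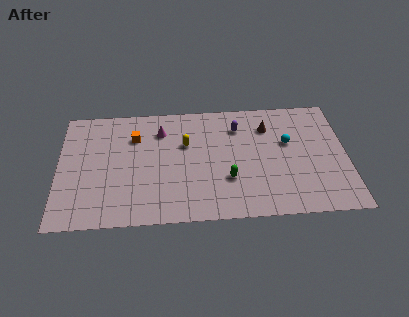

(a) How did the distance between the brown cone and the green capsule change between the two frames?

+0.8

The distance was about 4.1 in the first image and 4.9 in the second, so they moved 0.8 units further apart.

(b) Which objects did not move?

the orange cube and the purple capsule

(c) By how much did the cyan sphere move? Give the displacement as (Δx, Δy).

(-2.0, -1.2)

The cyan sphere was at about (15.9, 7.2) and moved to about (13.9, 6.0).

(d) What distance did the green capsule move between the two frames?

2.8

From (7.8, 4.7) to (10.2, 3.2), the green capsule covered √(2.4² + 1.5²) ≈ 2.8 units.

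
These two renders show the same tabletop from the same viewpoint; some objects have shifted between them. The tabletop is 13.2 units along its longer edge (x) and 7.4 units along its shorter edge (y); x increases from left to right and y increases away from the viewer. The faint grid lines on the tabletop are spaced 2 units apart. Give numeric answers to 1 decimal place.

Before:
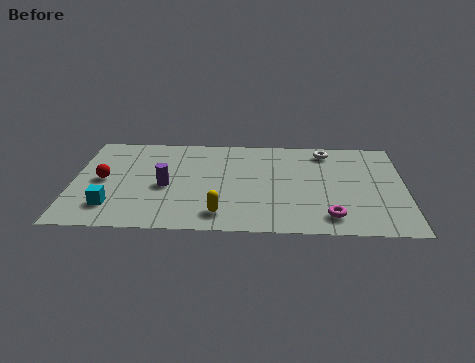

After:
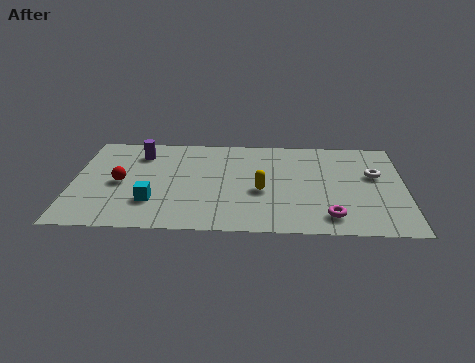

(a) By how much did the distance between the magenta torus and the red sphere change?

-0.7

They were about 9.3 units apart before and 8.6 after — 0.7 units closer together.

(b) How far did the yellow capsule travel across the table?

2.4

The yellow capsule moved from about (5.9, 1.3) to (7.5, 3.1), a distance of √(1.6² + 1.8²) ≈ 2.4.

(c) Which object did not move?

the magenta torus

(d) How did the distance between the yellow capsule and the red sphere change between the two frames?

+0.3

Before: roughly 5.3 units apart; after: 5.6. That's 0.3 units further apart.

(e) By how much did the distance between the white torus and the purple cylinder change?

+2.4

The distance was about 7.1 in the first image and 9.5 in the second, so they moved 2.4 units further apart.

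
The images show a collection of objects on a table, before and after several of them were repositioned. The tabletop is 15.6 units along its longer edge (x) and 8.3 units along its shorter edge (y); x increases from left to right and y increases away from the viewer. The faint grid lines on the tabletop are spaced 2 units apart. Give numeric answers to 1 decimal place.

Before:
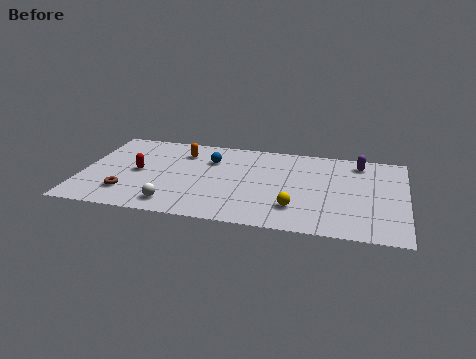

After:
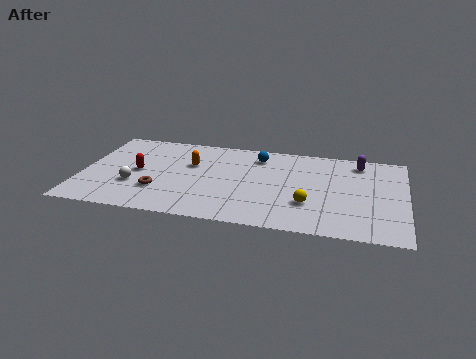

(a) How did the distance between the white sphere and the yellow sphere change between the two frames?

+2.5

They were about 5.9 units apart before and 8.4 after — 2.5 units further apart.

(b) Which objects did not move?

the red capsule and the purple capsule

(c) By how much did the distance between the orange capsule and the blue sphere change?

+2.0

They were about 1.5 units apart before and 3.5 after — 2.0 units further apart.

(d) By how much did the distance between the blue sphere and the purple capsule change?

-2.4

The distance was about 7.3 in the first image and 4.9 in the second, so they moved 2.4 units closer together.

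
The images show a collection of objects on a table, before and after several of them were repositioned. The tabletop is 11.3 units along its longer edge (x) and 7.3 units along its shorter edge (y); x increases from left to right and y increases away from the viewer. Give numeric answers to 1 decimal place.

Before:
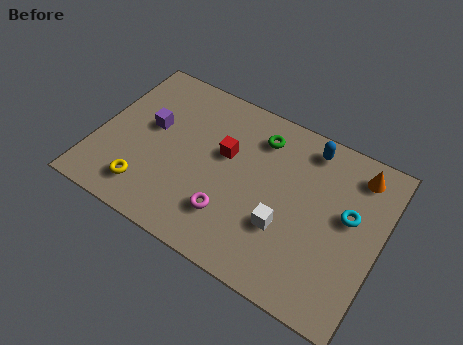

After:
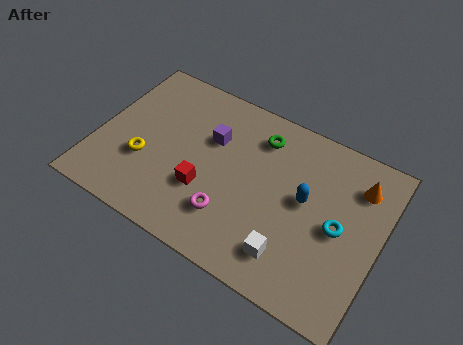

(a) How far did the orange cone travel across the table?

0.5

The orange cone moved from about (10.1, 6.1) to (10.2, 5.6), a distance of √(0.1² + 0.5²) ≈ 0.5.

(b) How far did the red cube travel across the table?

2.0

The red cube moved from about (5.0, 4.4) to (4.5, 2.5), a distance of √(0.5² + 1.9²) ≈ 2.0.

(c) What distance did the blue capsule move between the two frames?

2.3

The blue capsule was near (8.1, 6.3) before and (8.3, 4.0) after, so it travelled √(0.2² + 2.3²) ≈ 2.3 units.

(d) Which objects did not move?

the magenta torus and the green torus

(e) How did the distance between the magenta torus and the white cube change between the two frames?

+0.3

They were about 2.2 units apart before and 2.5 after — 0.3 units further apart.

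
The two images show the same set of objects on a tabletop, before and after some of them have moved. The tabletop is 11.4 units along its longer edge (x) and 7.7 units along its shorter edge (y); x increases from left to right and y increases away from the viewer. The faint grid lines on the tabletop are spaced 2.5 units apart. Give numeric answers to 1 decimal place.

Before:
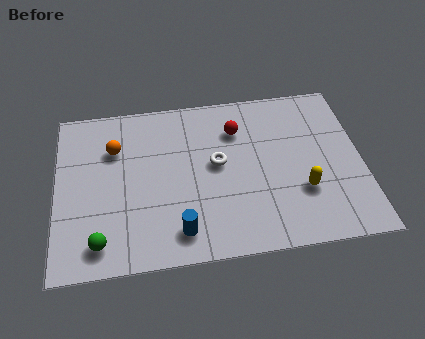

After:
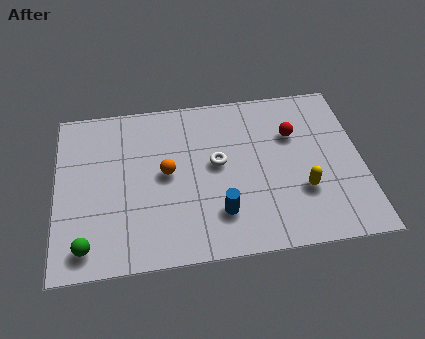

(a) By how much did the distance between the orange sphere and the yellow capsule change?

-2.3

The distance was about 7.5 in the first image and 5.2 in the second, so they moved 2.3 units closer together.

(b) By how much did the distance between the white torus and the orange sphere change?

-2.1

They were about 4.0 units apart before and 1.9 after — 2.1 units closer together.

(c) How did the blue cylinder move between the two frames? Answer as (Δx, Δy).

(1.5, 0.6)

The blue cylinder was at about (4.5, 1.3) and moved to about (6.0, 1.9).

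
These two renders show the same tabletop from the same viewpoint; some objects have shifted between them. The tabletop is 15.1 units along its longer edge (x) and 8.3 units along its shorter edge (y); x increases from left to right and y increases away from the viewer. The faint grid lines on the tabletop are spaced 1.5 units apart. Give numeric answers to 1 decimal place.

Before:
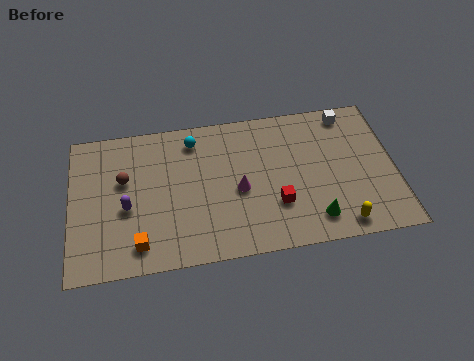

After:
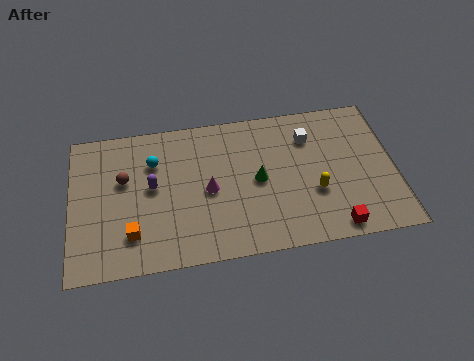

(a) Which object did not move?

the brown sphere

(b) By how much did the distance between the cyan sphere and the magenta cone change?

-0.6

Before: roughly 3.8 units apart; after: 3.2. That's 0.6 units closer together.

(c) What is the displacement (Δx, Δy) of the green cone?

(-2.5, 2.6)

From the two frames, the green cone sits at roughly (11.2, 1.5) before and (8.7, 4.1) after.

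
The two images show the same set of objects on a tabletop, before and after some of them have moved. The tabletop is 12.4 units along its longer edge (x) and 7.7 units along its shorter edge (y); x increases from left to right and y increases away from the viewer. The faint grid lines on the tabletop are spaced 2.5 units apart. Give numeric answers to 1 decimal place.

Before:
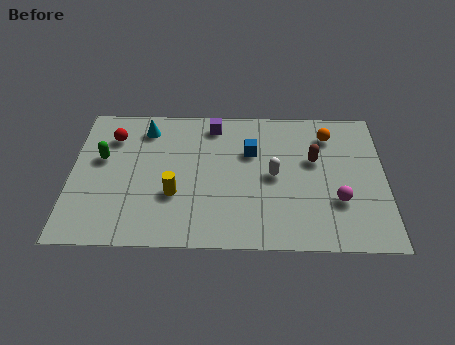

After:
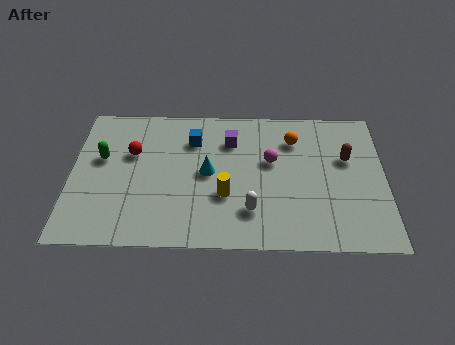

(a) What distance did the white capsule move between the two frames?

2.1

From (8.0, 3.8) to (7.1, 1.9), the white capsule covered √(0.9² + 1.9²) ≈ 2.1 units.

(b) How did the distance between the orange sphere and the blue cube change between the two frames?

+0.7

The distance was about 3.3 in the first image and 4.0 in the second, so they moved 0.7 units further apart.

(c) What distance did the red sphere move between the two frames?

1.2

The red sphere was near (1.6, 5.8) before and (2.4, 4.9) after, so it travelled √(0.8² + 0.9²) ≈ 1.2 units.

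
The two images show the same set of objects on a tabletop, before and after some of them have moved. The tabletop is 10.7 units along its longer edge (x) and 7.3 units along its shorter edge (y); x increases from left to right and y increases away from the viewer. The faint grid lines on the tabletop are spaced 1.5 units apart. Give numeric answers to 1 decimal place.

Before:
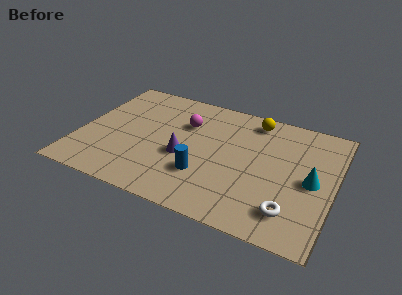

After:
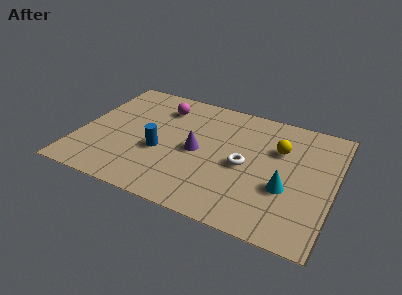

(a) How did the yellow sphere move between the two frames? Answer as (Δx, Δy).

(1.2, -1.4)

The yellow sphere started near (7.1, 6.3) and ended near (8.3, 4.9).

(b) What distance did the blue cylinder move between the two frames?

2.0

The blue cylinder was near (5.4, 2.2) before and (3.5, 2.9) after, so it travelled √(1.9² + 0.7²) ≈ 2.0 units.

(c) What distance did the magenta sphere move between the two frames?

1.3

The magenta sphere was near (4.3, 5.0) before and (3.2, 5.7) after, so it travelled √(1.1² + 0.7²) ≈ 1.3 units.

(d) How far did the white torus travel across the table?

2.8

The white torus was near (9.1, 1.5) before and (7.0, 3.4) after, so it travelled √(2.1² + 1.9²) ≈ 2.8 units.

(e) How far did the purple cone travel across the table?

0.7

The purple cone moved from about (4.5, 3.0) to (5.0, 3.5), a distance of √(0.5² + 0.5²) ≈ 0.7.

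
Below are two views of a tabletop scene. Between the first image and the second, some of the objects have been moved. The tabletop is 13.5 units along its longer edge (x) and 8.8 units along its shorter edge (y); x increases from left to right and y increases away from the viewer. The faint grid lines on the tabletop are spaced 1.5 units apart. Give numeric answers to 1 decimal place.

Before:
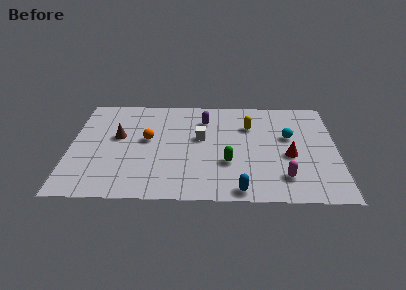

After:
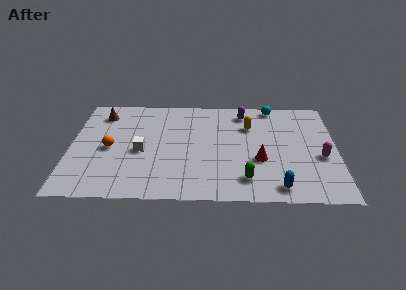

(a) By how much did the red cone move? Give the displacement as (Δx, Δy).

(-1.5, -0.4)

The red cone was at about (11.1, 3.7) and moved to about (9.6, 3.3).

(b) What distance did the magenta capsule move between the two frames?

2.5

The magenta capsule moved from about (10.8, 1.9) to (12.7, 3.6), a distance of √(1.9² + 1.7²) ≈ 2.5.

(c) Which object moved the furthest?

the white cube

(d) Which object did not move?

the yellow capsule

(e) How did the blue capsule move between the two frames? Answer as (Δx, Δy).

(1.9, 0.3)

The blue capsule was at about (8.6, 0.8) and moved to about (10.5, 1.1).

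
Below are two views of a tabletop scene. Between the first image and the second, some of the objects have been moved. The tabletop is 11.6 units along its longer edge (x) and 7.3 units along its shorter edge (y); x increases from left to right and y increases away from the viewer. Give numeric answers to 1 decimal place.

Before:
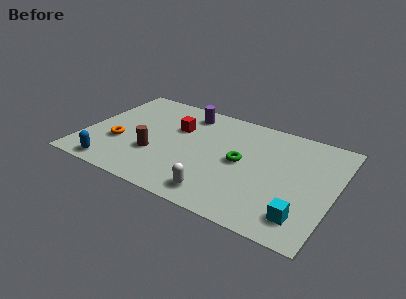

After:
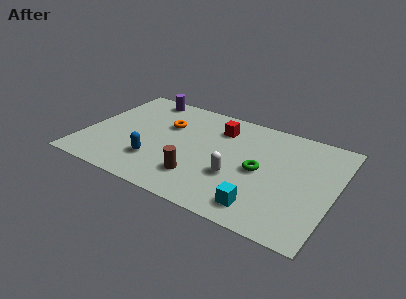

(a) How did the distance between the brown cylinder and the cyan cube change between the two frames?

-4.0

Before: roughly 7.1 units apart; after: 3.1. That's 4.0 units closer together.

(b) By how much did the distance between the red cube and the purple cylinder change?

+2.6

Before: roughly 1.3 units apart; after: 3.9. That's 2.6 units further apart.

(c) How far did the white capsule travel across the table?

1.6

From (6.6, 1.1) to (7.2, 2.6), the white capsule covered √(0.6² + 1.5²) ≈ 1.6 units.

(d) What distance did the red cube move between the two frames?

2.1

The red cube moved from about (4.1, 4.8) to (6.0, 5.6), a distance of √(1.9² + 0.8²) ≈ 2.1.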